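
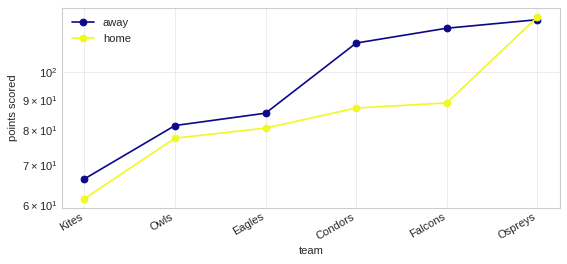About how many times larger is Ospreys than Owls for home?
≈ 1.5×

Ospreys ≈ 120, Owls ≈ 80; 120/80 ≈ 1.5.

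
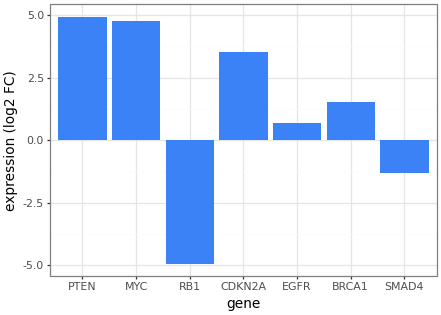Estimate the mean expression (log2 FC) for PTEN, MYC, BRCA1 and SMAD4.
(5 + 5 + 2 + -1) / 4 ≈ 3.

≈ 3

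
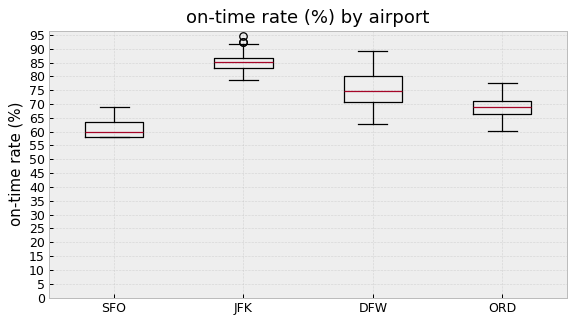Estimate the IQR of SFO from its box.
≈ 5

Q3 ≈ 65, Q1 ≈ 60; IQR ≈ 5.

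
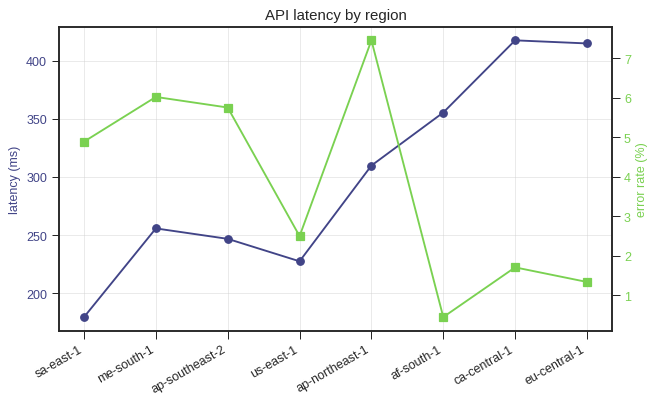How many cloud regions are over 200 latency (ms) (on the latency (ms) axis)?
7

Above 200: me-south-1, ap-southeast-2, us-east-1, ap-northeast-1, af-south-1, ca-central-1, eu-central-1.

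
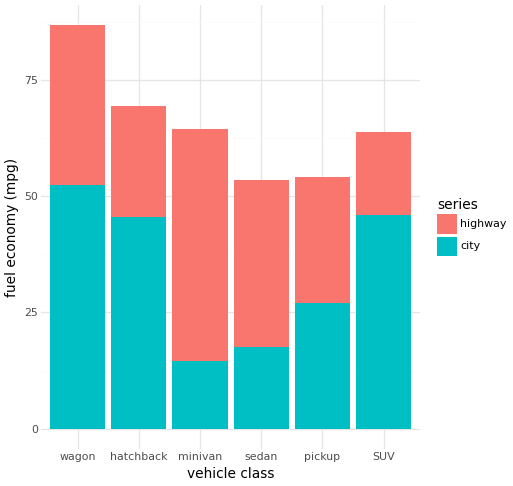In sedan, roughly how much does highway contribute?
≈ 30

highway top ≈ 50, bottom ≈ 20; segment ≈ 30.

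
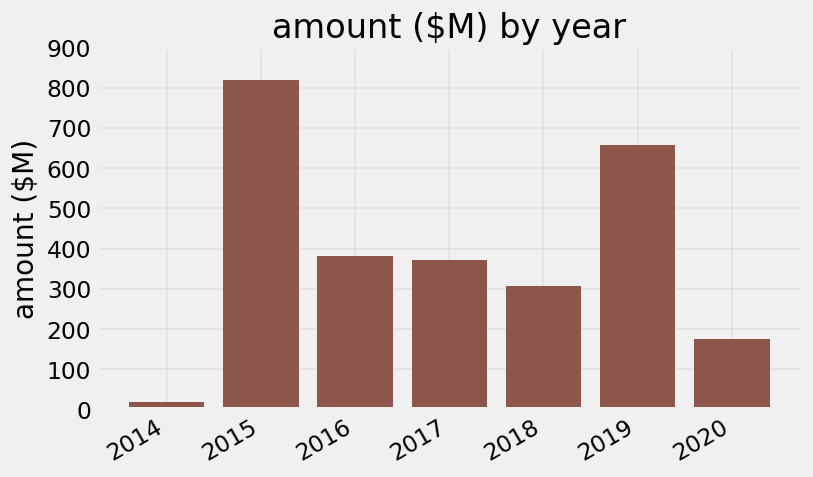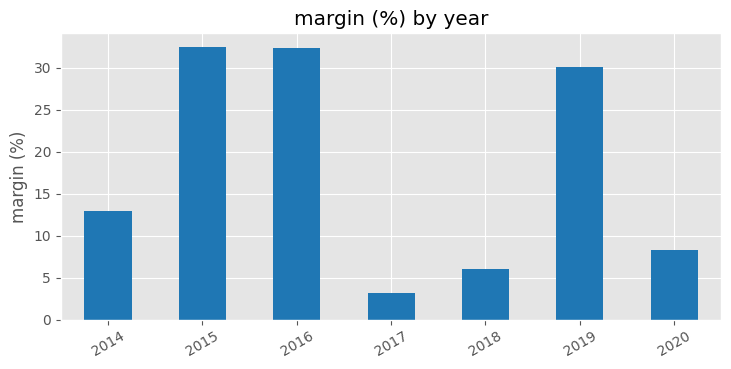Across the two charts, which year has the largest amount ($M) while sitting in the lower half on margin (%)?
Chart 2 median margin (%) ≈ 15; below-median years: 2017, 2018, 2020. Among those, 2017 has the highest amount ($M) (≈ 400).

2017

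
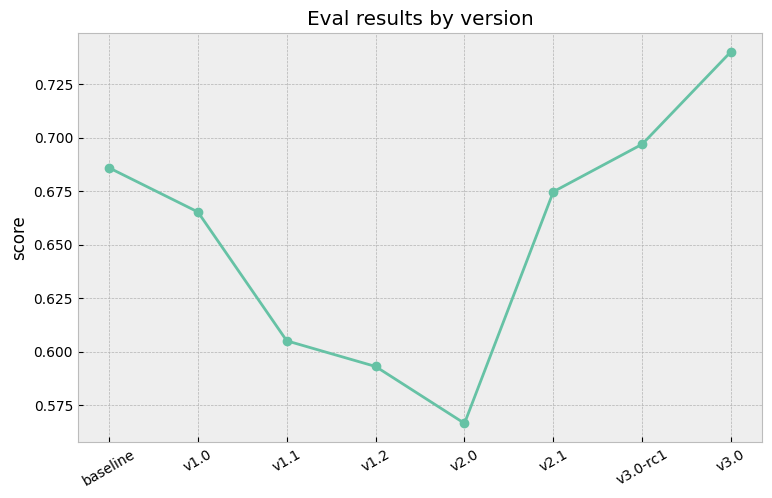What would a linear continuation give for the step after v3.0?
≈ 0.77

Last three: 0.68, 0.70, 0.74 → slope ≈ 0.03/step → next ≈ 0.77.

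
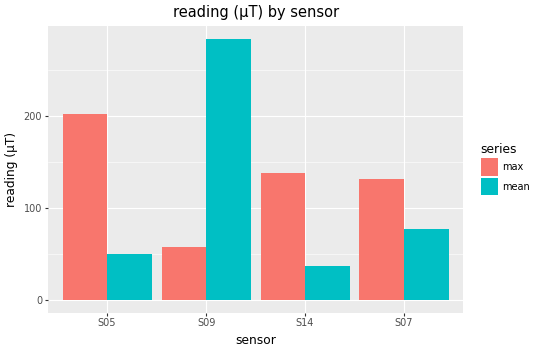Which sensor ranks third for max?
Top 4 for max: S05 ≈ 200, S14 ≈ 150, S07 ≈ 125, S09 ≈ 50.

S07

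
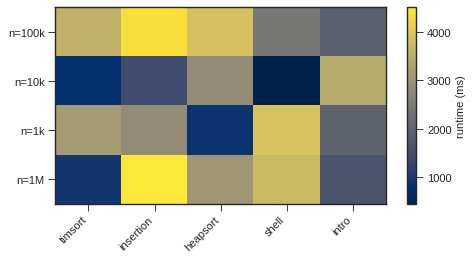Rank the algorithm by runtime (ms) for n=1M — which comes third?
heapsort

Top 4 for n=1M: insertion ≈ 4500, shell ≈ 3500, heapsort ≈ 3000, intro ≈ 1500.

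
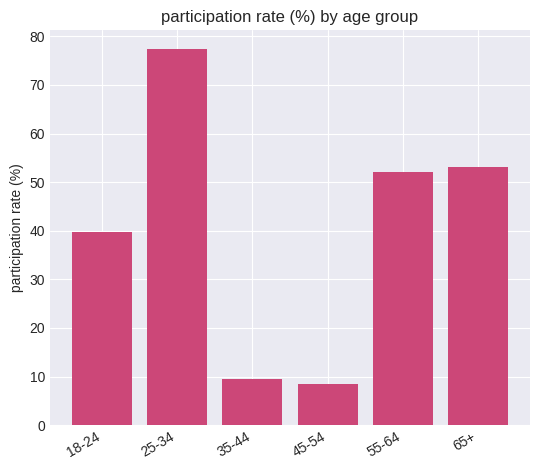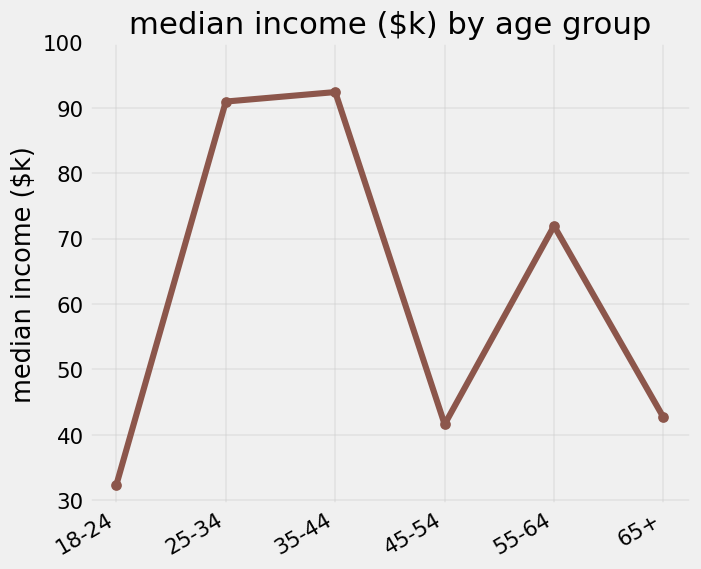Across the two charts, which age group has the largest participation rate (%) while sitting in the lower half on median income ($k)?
65+

Chart 2 median median income ($k) ≈ 60; below-median age groups: 18-24, 45-54, 65+. Among those, 65+ has the highest participation rate (%) (≈ 50).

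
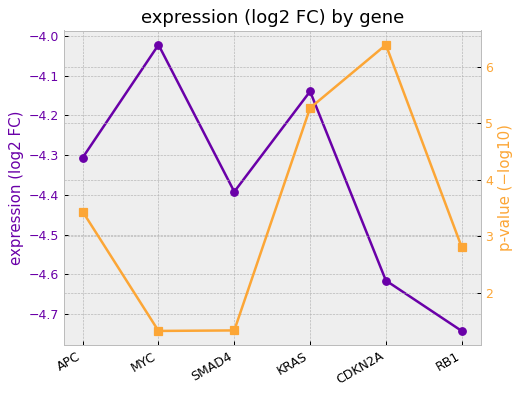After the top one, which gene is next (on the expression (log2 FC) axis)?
KRAS

Top 3 (on the expression (log2 FC) axis): MYC ≈ -4.0, KRAS ≈ -4.1, APC ≈ -4.3.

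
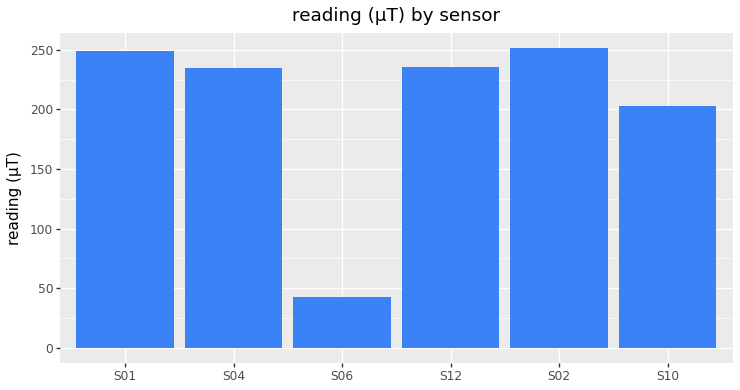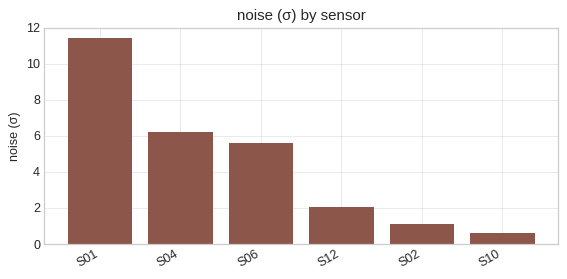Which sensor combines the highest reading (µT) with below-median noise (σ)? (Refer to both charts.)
S02

Chart 2 median noise (σ) ≈ 4; below-median sensors: S12, S02, S10. Among those, S02 has the highest reading (µT) (≈ 250).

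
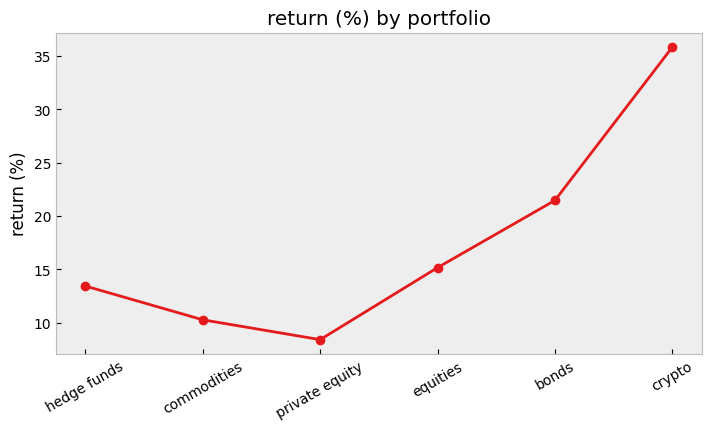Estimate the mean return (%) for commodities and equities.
(10 + 15) / 2 ≈ 12.

≈ 12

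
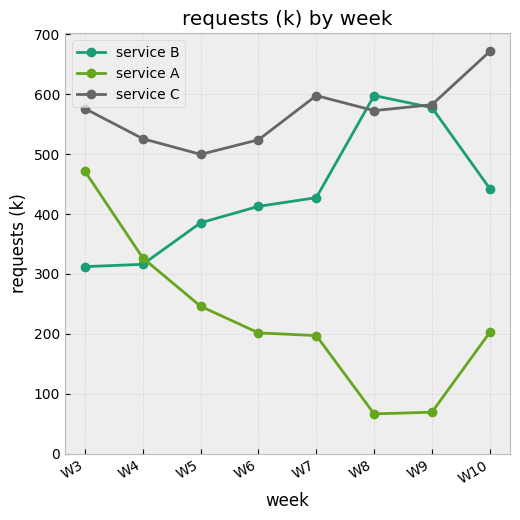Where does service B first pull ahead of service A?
W5

W4: service B ≈ 300 vs service A ≈ 300 (not yet); W5: service B ≈ 400 vs service A ≈ 200 (first crossover).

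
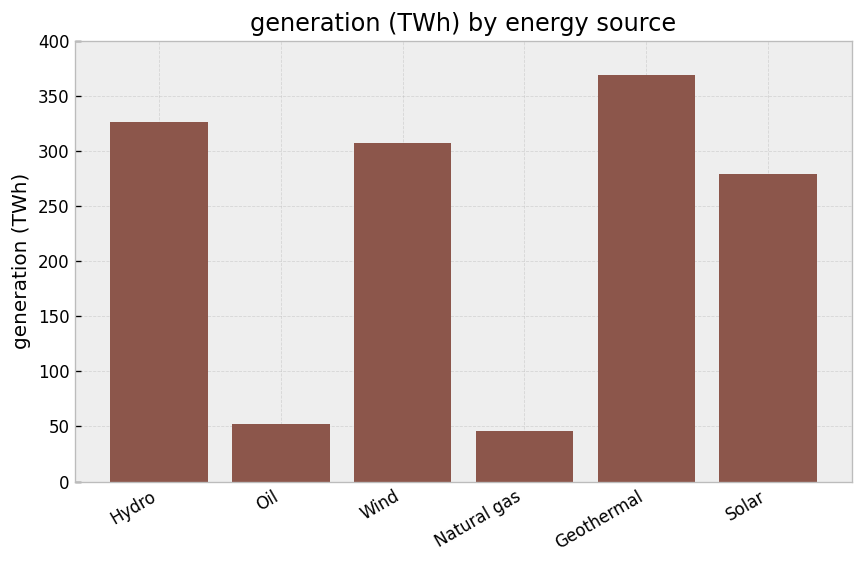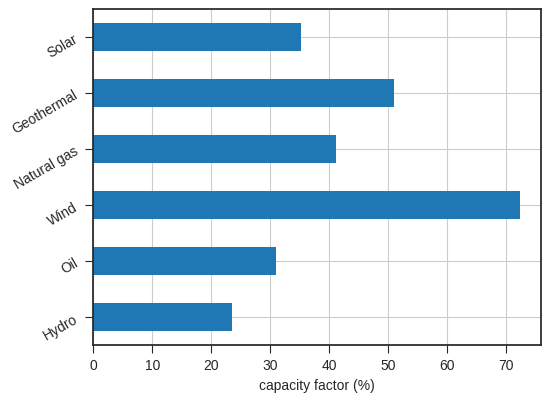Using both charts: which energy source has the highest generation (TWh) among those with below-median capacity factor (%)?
Hydro

Chart 2 median capacity factor (%) ≈ 40; below-median energy sources: Hydro, Oil, Solar. Among those, Hydro has the highest generation (TWh) (≈ 350).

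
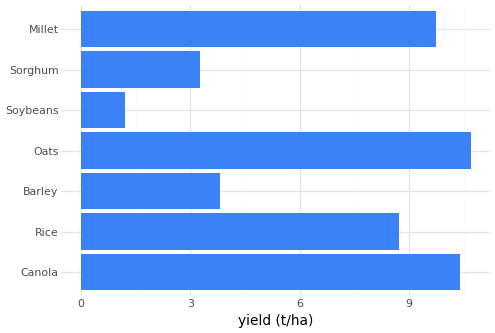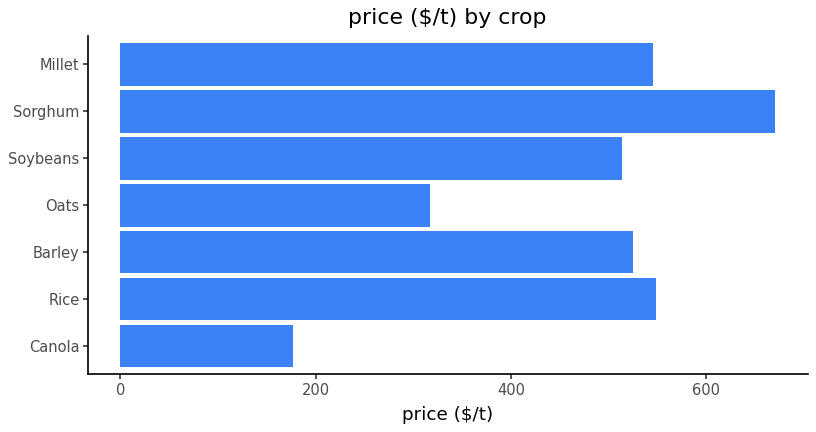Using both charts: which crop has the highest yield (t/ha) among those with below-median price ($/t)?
Oats

Chart 2 median price ($/t) ≈ 500; below-median crops: Canola, Oats, Soybeans. Among those, Oats has the highest yield (t/ha) (≈ 11).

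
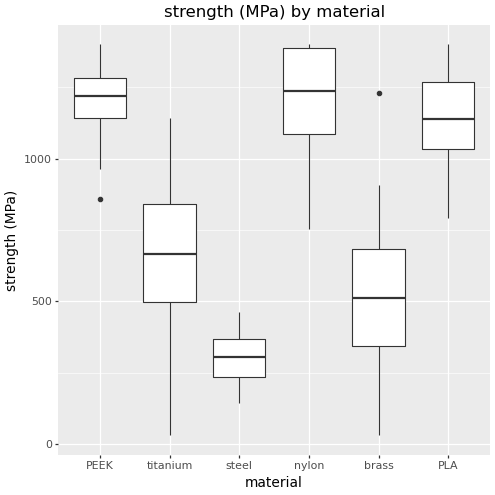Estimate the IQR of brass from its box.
Q3 ≈ 700, Q1 ≈ 300; IQR ≈ 400.

≈ 400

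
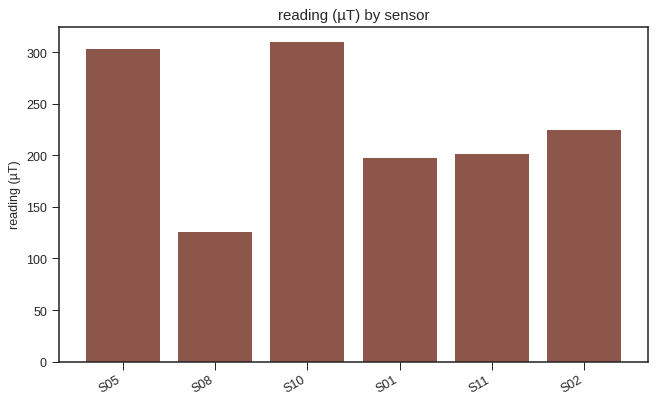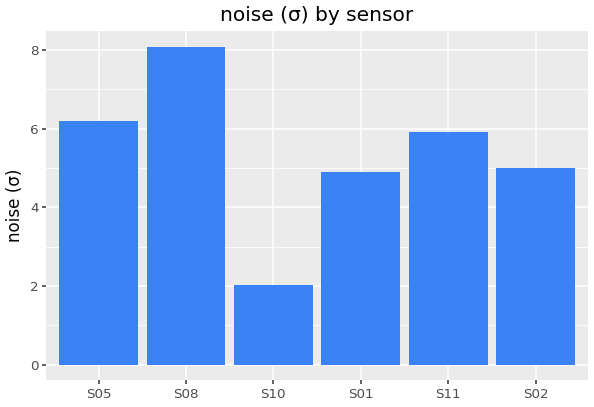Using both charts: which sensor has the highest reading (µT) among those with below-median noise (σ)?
Chart 2 median noise (σ) ≈ 5; below-median sensors: S10, S01, S02. Among those, S10 has the highest reading (µT) (≈ 300).

S10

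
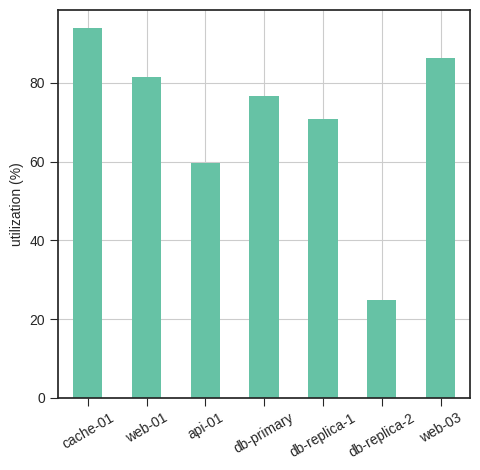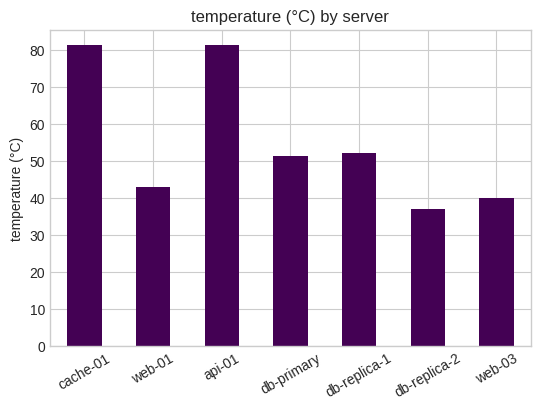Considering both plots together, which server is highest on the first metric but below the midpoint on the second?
web-03

Chart 2 median temperature (°C) ≈ 50; below-median servers: web-01, db-replica-2, web-03. Among those, web-03 has the highest utilization (%) (≈ 90).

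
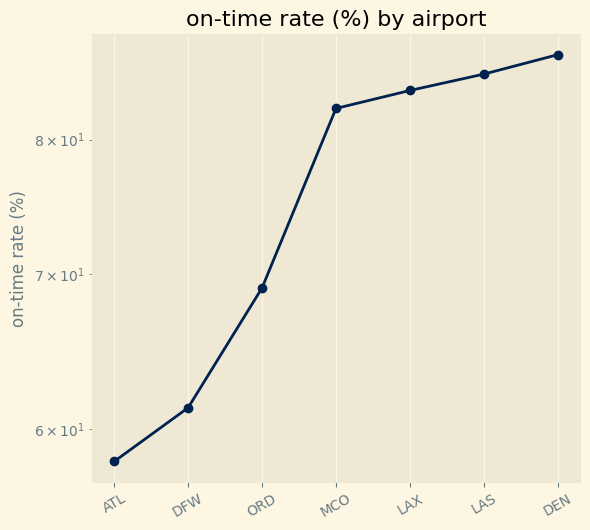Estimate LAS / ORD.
LAS ≈ 85, ORD ≈ 70; 85/70 ≈ 1.21.

≈ 1.21×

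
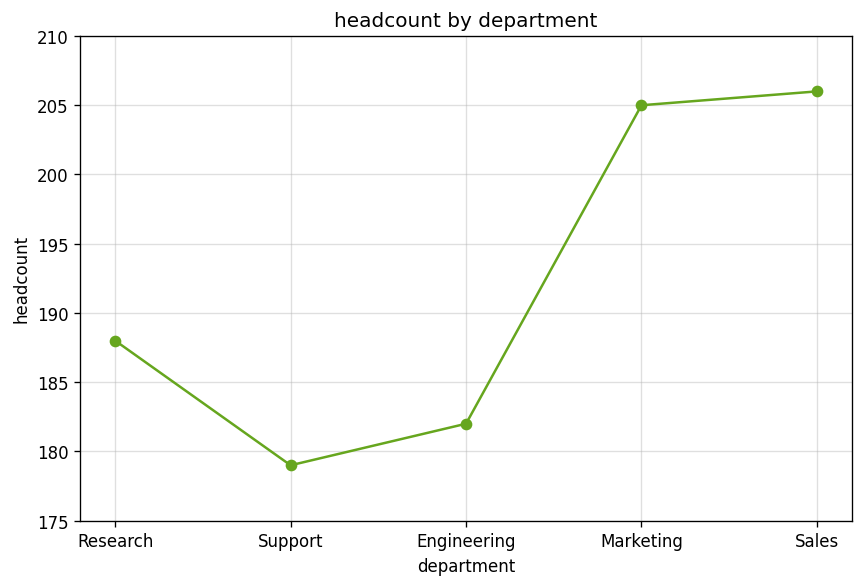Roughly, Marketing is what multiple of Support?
Marketing ≈ 205, Support ≈ 180; 205/180 ≈ 1.14.

≈ 1.14×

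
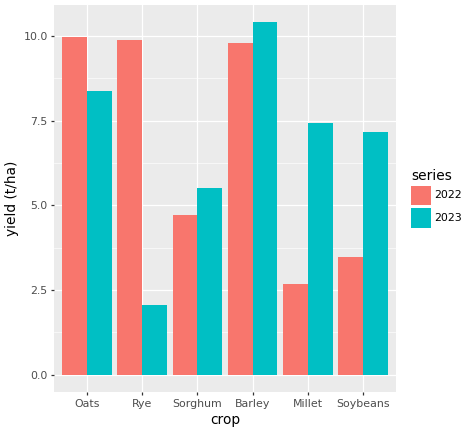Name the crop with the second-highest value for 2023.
Top 3 for 2023: Barley ≈ 10, Oats ≈ 8, Millet ≈ 7.

Oats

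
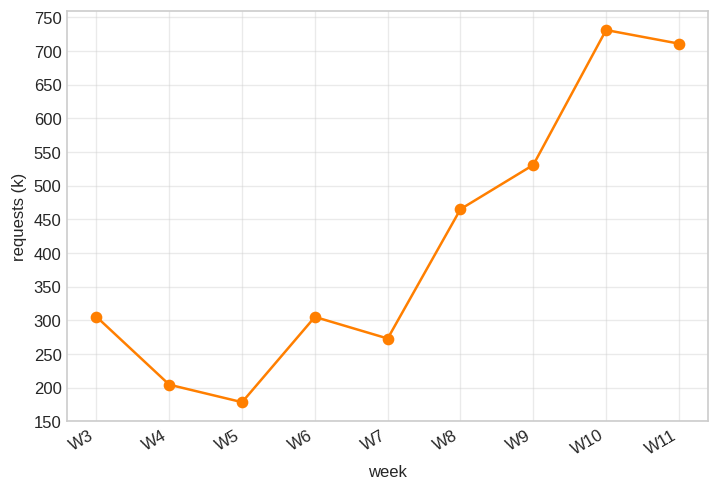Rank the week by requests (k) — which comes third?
Top 4: W10 ≈ 750, W11 ≈ 700, W9 ≈ 550, W8 ≈ 450.

W9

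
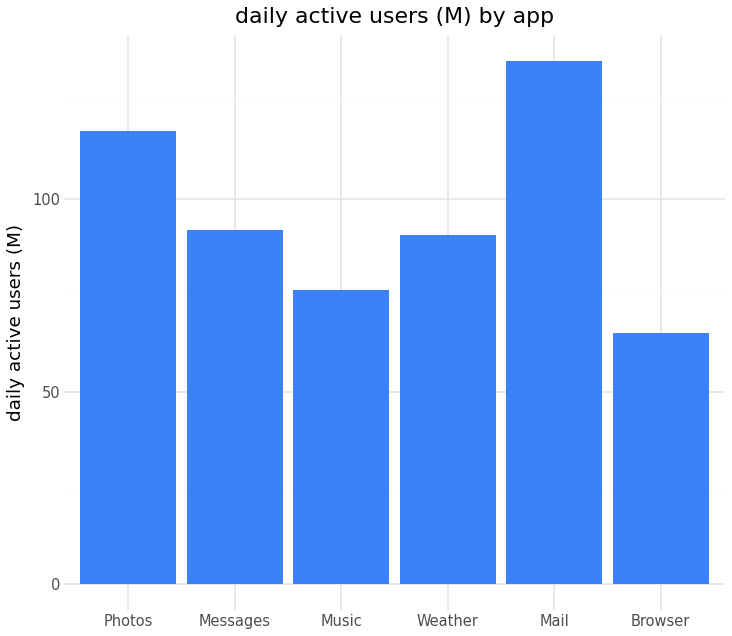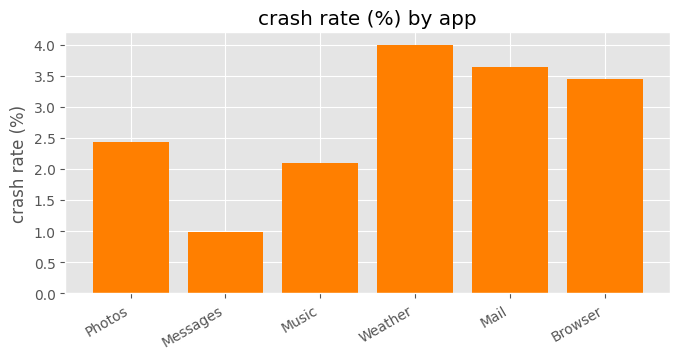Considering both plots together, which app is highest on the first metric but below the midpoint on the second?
Photos

Chart 2 median crash rate (%) ≈ 3; below-median apps: Photos, Messages, Music. Among those, Photos has the highest daily active users (M) (≈ 120).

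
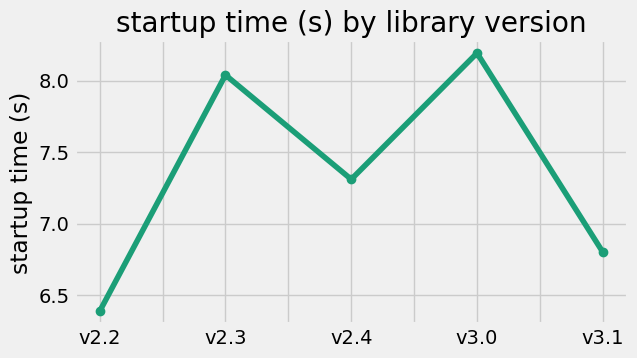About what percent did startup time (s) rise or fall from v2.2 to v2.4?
≈ +15.6%

v2.2 ≈ 6.4, v2.4 ≈ 7.4; (7.4 − 6.4) / 6.4 ≈ +15.6%.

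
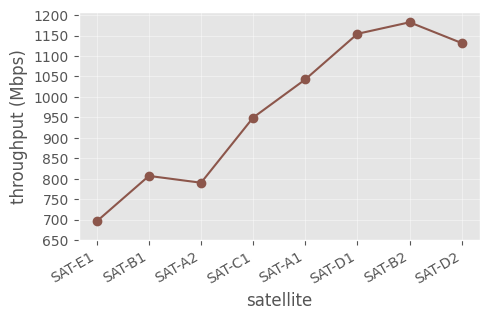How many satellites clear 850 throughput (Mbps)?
5

Above 850: SAT-C1, SAT-A1, SAT-D1, SAT-B2, SAT-D2.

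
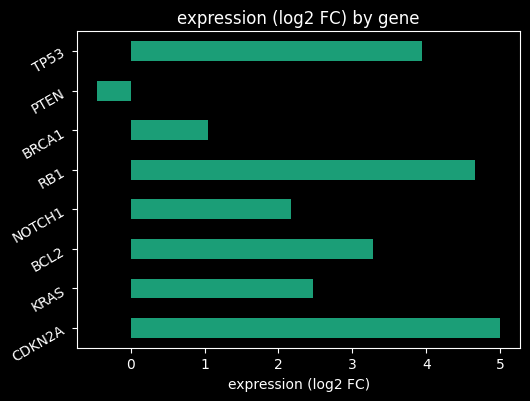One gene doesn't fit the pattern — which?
PTEN ≈ -0.5; the rest sit between ≈ 1.0 and ≈ 5.0.

PTEN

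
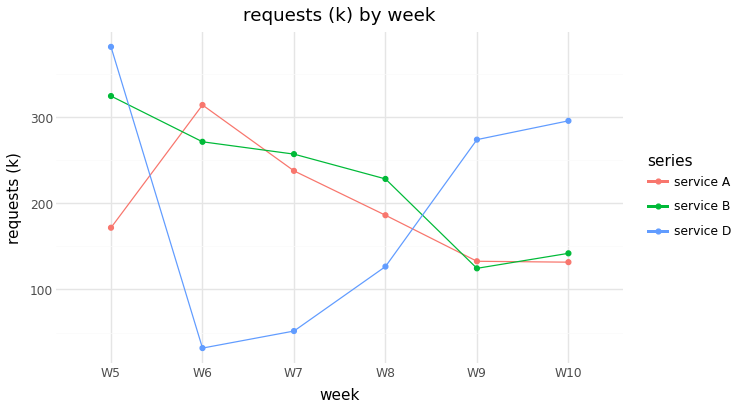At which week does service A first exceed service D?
W6

W5: service A ≈ 150 vs service D ≈ 400 (not yet); W6: service A ≈ 300 vs service D ≈ 50 (first crossover).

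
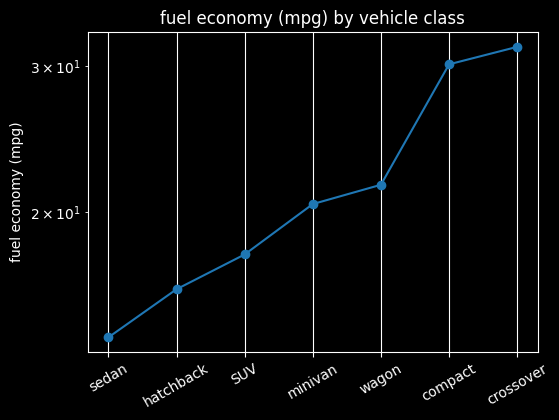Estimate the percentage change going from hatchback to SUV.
hatchback ≈ 16, SUV ≈ 18; (18 − 16) / 16 ≈ +12.5%.

≈ +12.5%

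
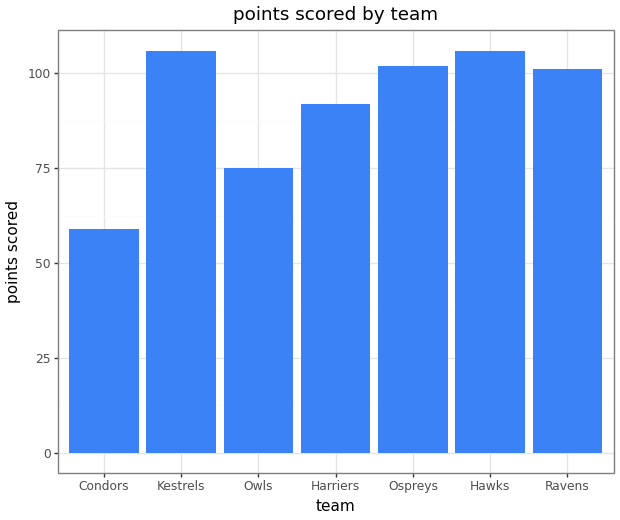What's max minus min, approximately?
Max Kestrels ≈ 110, min Condors ≈ 60; range ≈ 50.

≈ 50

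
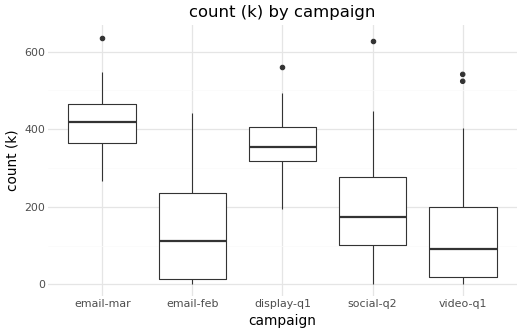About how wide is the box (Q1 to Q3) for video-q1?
≈ 200

Q3 ≈ 200, Q1 ≈ 0; IQR ≈ 200.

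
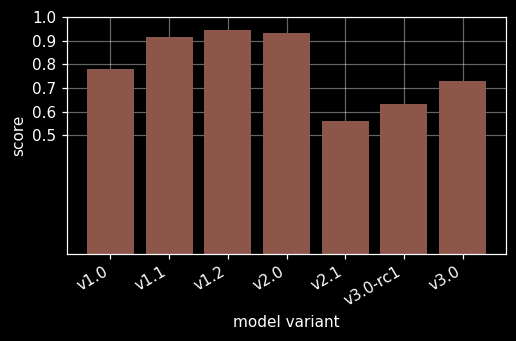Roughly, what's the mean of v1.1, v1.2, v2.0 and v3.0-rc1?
≈ 0.83

(0.9 + 0.9 + 0.9 + 0.6) / 4 ≈ 0.83.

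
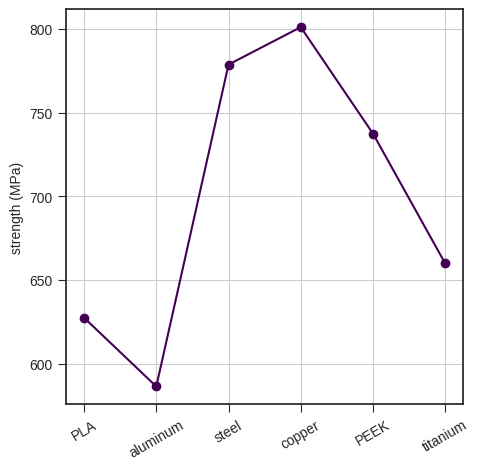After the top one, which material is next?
Top 3: copper ≈ 800, steel ≈ 780, PEEK ≈ 740.

steel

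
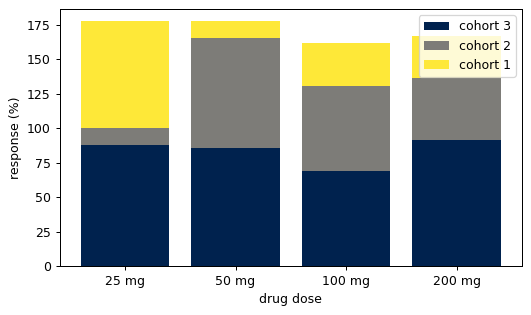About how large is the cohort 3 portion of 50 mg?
≈ 80

cohort 3 top ≈ 80, bottom ≈ 0; segment ≈ 80.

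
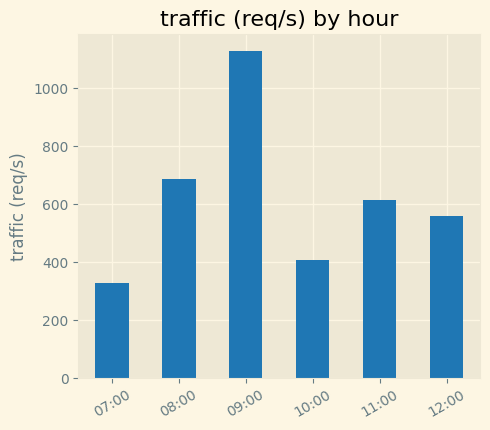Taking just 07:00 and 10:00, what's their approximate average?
(300 + 400) / 2 ≈ 350.

≈ 350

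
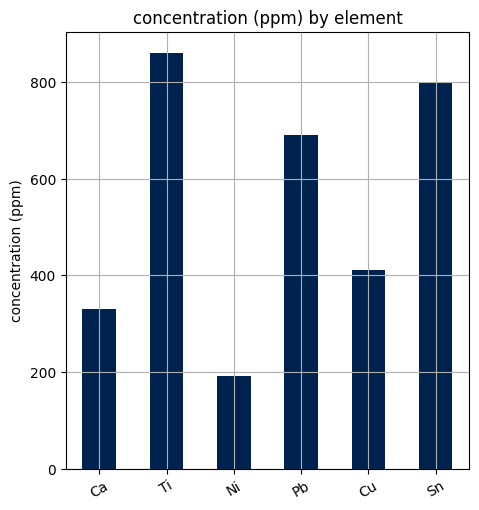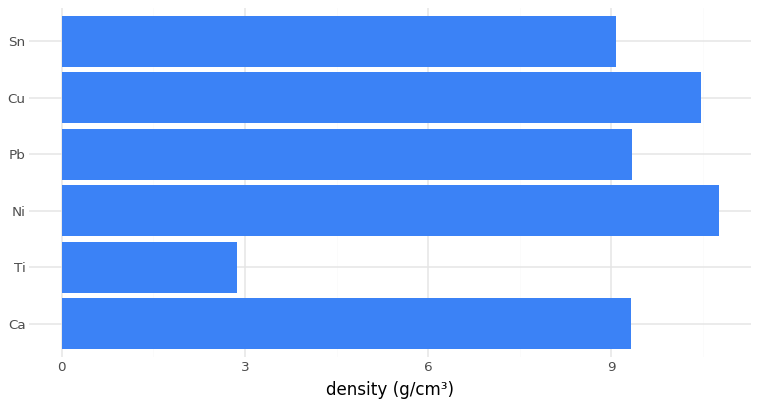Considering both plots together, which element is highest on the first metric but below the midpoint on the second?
Ti

Chart 2 median density (g/cm³) ≈ 9; below-median elements: Ca, Ti, Sn. Among those, Ti has the highest concentration (ppm) (≈ 900).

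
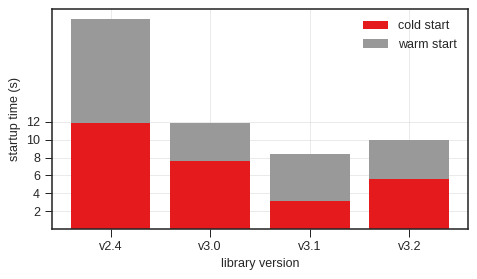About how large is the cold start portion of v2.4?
cold start top ≈ 12, bottom ≈ 0; segment ≈ 12.

≈ 12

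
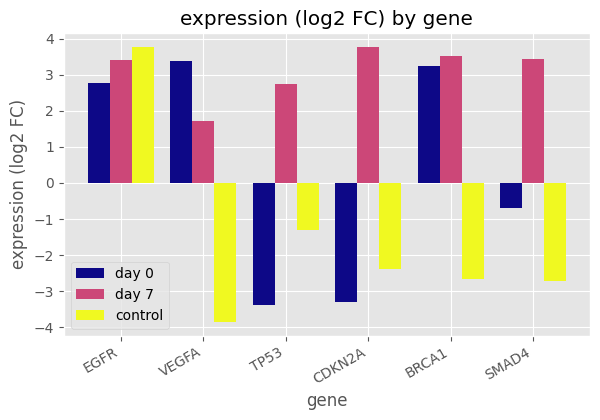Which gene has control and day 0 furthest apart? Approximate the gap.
VEGFA: control ≈ -4, day 0 ≈ 3 → gap ≈ 7. Next-largest (BRCA1) is only ≈ 6.

VEGFA, ≈ 7 log2 FC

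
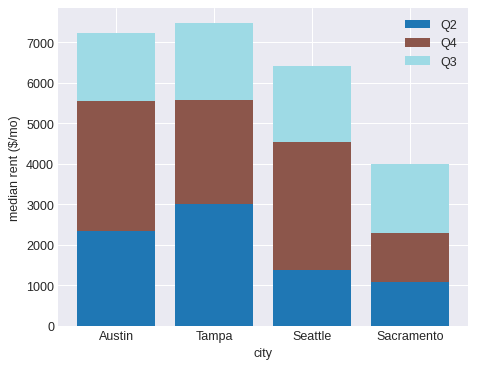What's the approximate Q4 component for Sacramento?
Q4 top ≈ 2000, bottom ≈ 1000; segment ≈ 1000.

≈ 1000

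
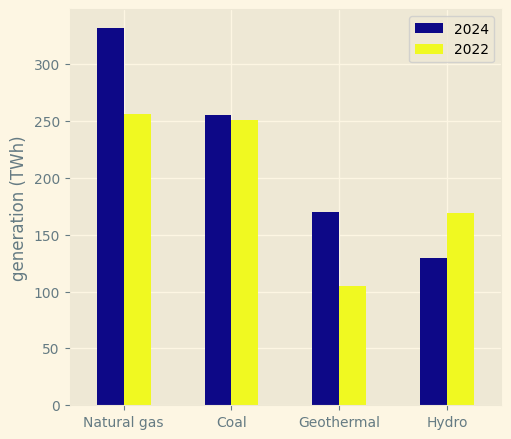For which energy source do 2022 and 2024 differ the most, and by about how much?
Natural gas, ≈ 100 TWh

Natural gas: 2022 ≈ 250, 2024 ≈ 350 → gap ≈ 100. Next-largest (Geothermal) is only ≈ 50.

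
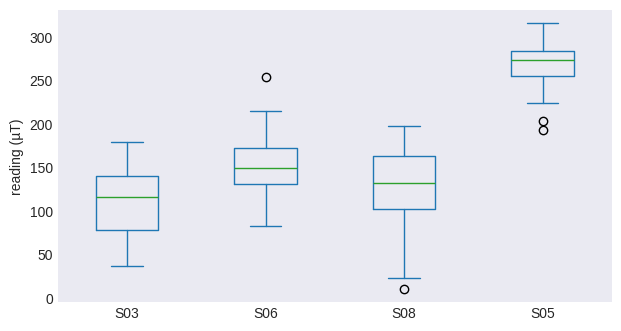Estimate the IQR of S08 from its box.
Q3 ≈ 160, Q1 ≈ 100; IQR ≈ 60.

≈ 60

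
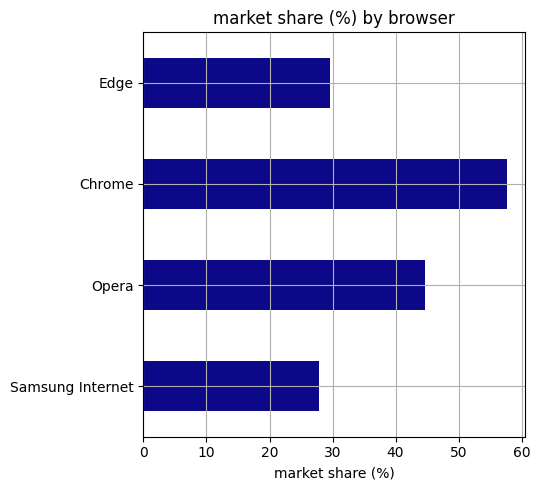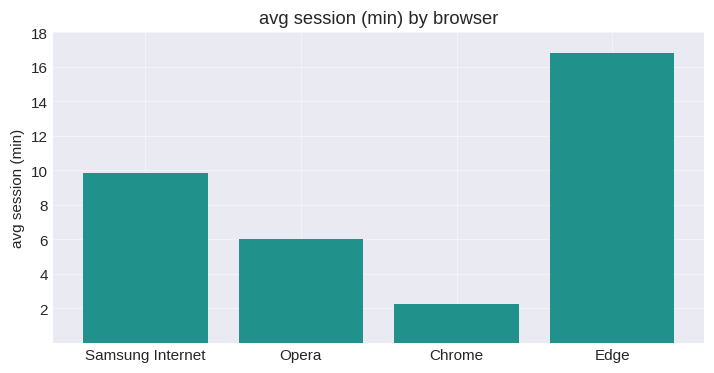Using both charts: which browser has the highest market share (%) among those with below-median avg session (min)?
Chart 2 median avg session (min) ≈ 8; below-median browsers: Opera, Chrome. Among those, Chrome has the highest market share (%) (≈ 60).

Chrome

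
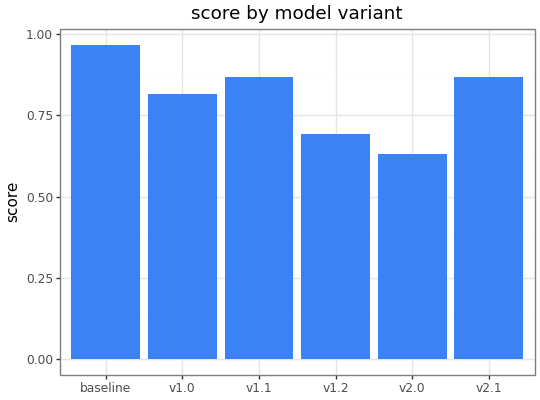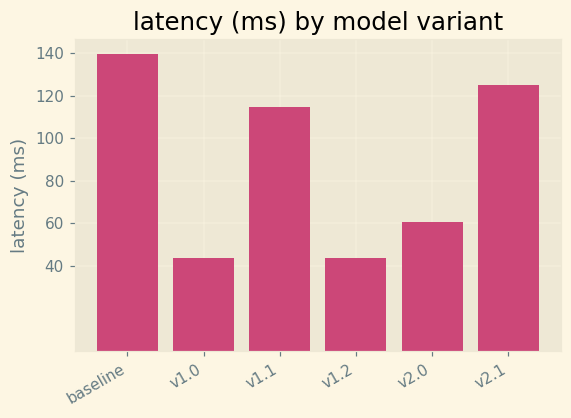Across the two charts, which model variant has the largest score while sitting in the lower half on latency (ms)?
v1.0

Chart 2 median latency (ms) ≈ 80; below-median model variants: v1.0, v1.2, v2.0. Among those, v1.0 has the highest score (≈ 0.8).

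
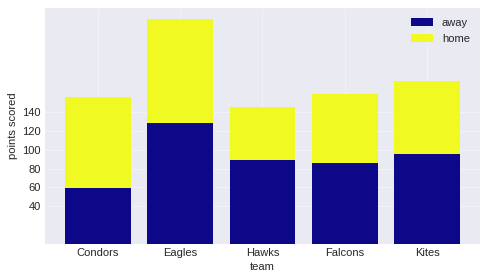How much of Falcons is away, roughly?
away top ≈ 80, bottom ≈ 0; segment ≈ 80.

≈ 80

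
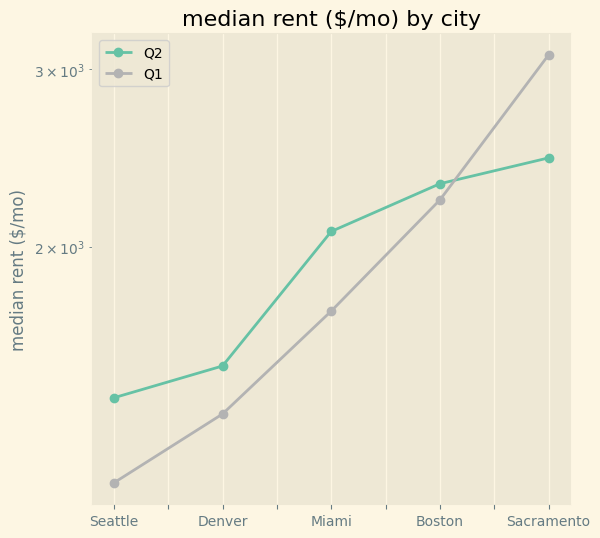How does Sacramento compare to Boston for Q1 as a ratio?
Sacramento ≈ 3000, Boston ≈ 2200; 3000/2200 ≈ 1.36.

≈ 1.36×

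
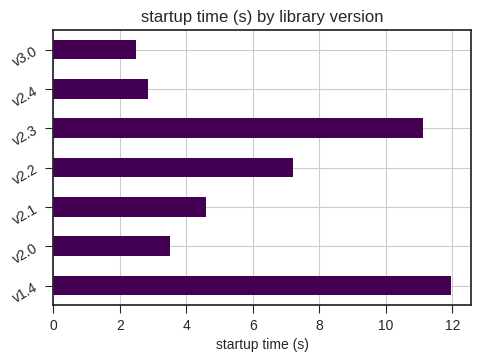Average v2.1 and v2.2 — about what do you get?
≈ 6

(5 + 7) / 2 ≈ 6.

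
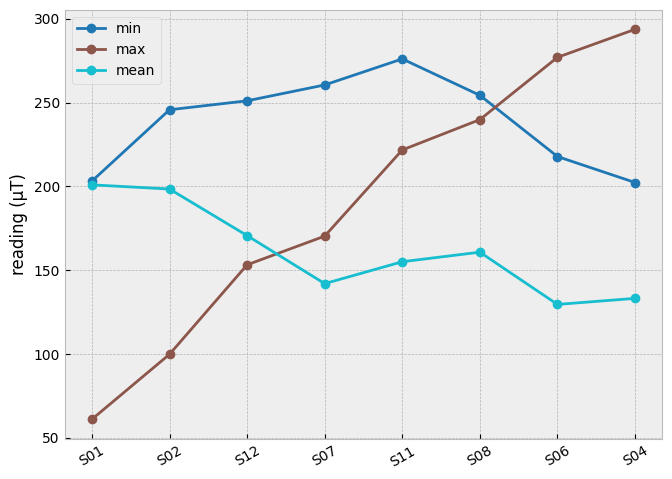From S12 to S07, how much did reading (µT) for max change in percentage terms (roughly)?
≈ +12.5%

S12 ≈ 160, S07 ≈ 180; (180 − 160) / 160 ≈ +12.5%.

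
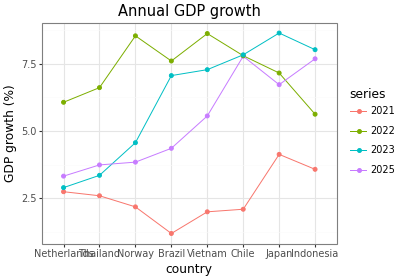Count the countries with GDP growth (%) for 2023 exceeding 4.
Above 4: Norway, Brazil, Vietnam, Chile, Japan, Indonesia.

6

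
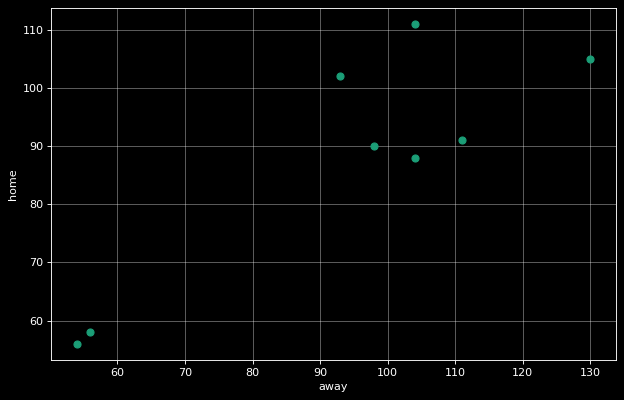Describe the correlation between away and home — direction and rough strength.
positive, strong

Points are positively correlated; strong (|r| ≈ 0.9).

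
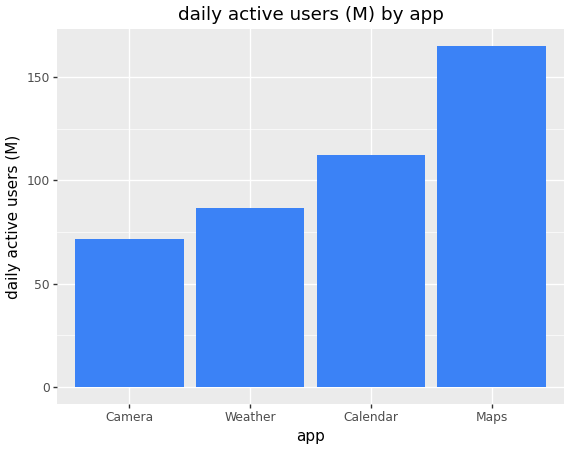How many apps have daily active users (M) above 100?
2

Above 100: Calendar, Maps.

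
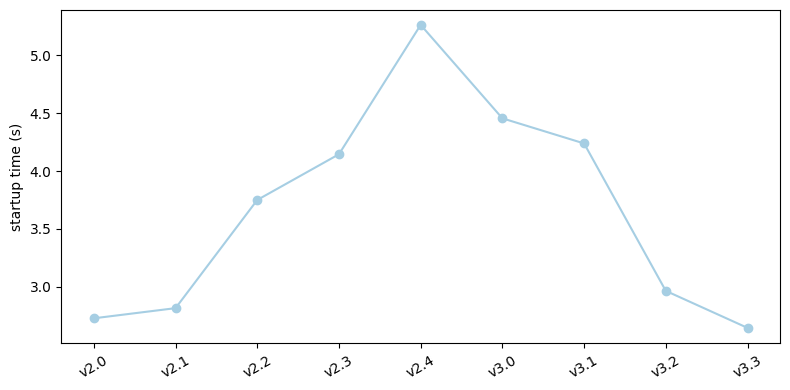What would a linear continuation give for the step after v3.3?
Last three: 4.0, 3.0, 2.5 → slope ≈ -0.75/step → next ≈ 1.75.

≈ 1.75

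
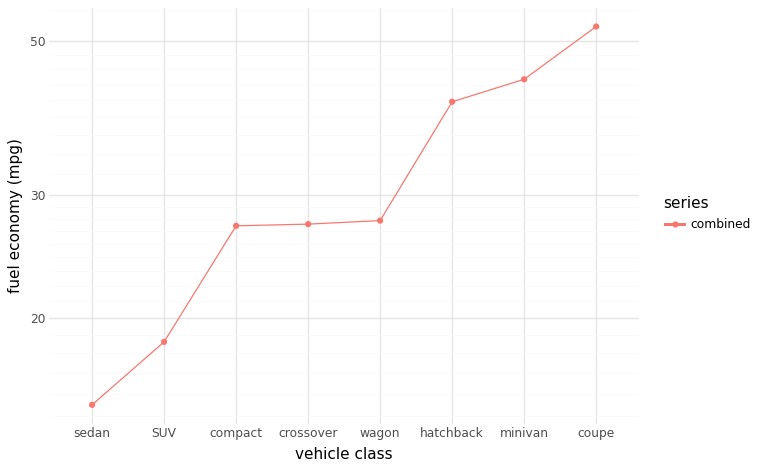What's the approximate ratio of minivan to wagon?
minivan ≈ 45, wagon ≈ 30; 45/30 ≈ 1.5.

≈ 1.5×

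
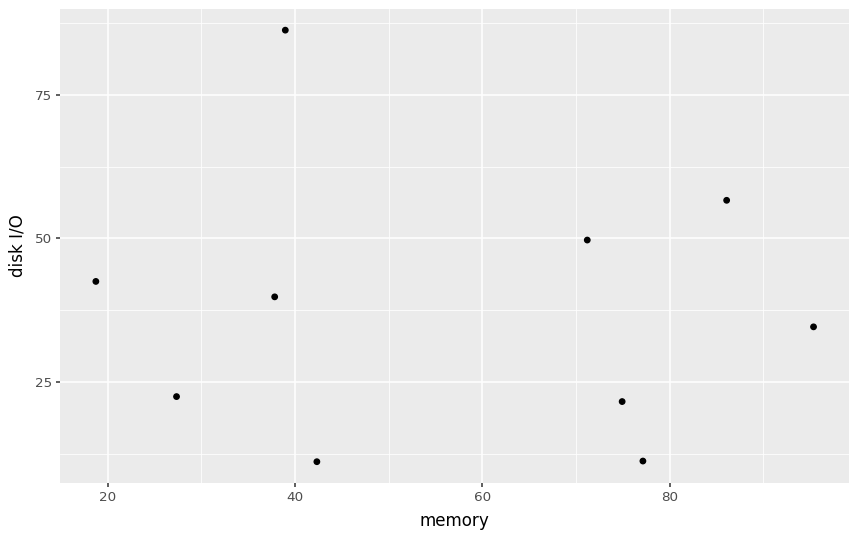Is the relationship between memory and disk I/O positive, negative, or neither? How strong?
Points are roughly uncorrelated; weak (|r| ≈ 0.1).

no clear correlation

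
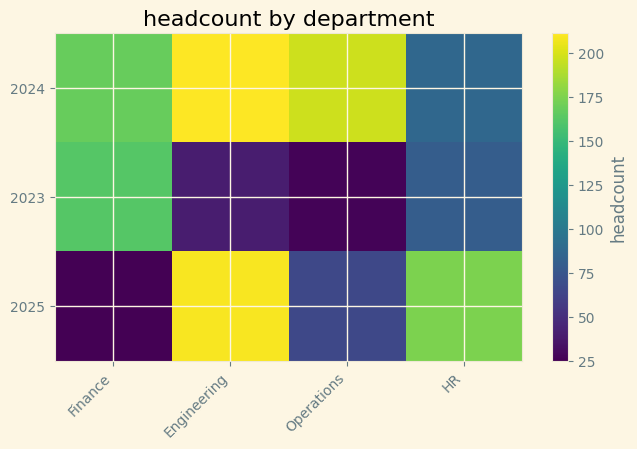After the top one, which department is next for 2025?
HR

Top 3 for 2025: Engineering ≈ 200, HR ≈ 180, Operations ≈ 60.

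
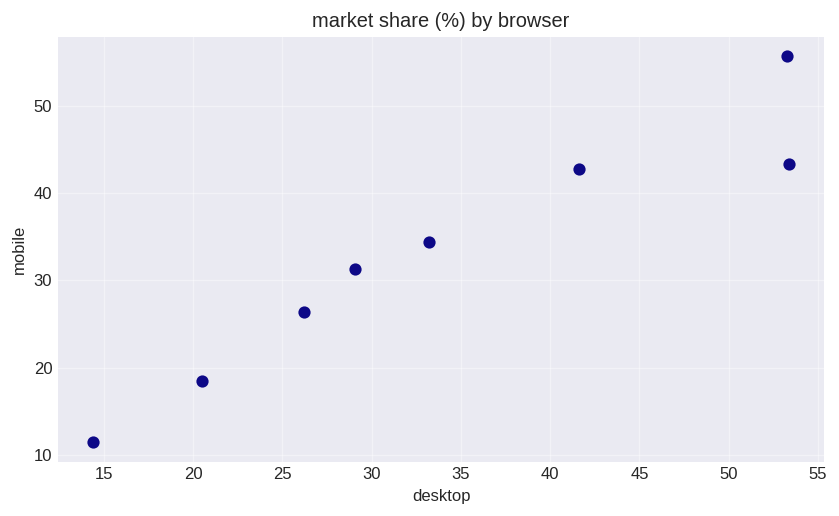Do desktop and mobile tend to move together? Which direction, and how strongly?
positive, strong

Points are positively correlated; strong (|r| ≈ 1.0).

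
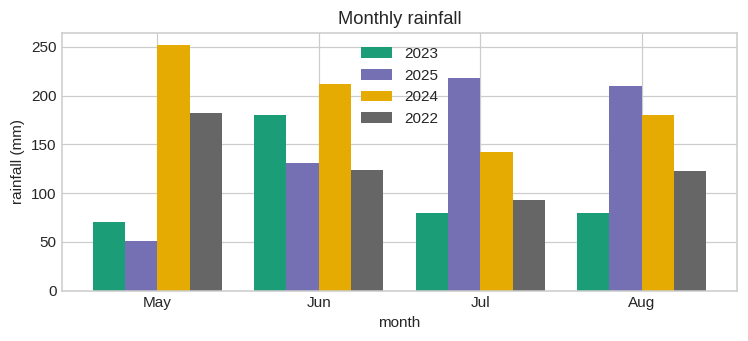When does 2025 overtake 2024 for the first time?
Jul

Jun: 2025 ≈ 125 vs 2024 ≈ 200 (not yet); Jul: 2025 ≈ 225 vs 2024 ≈ 150 (first crossover).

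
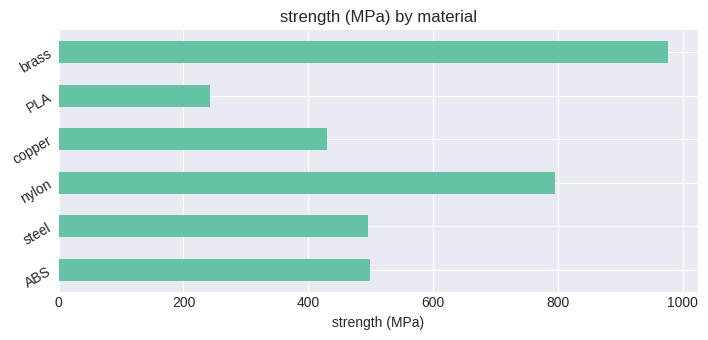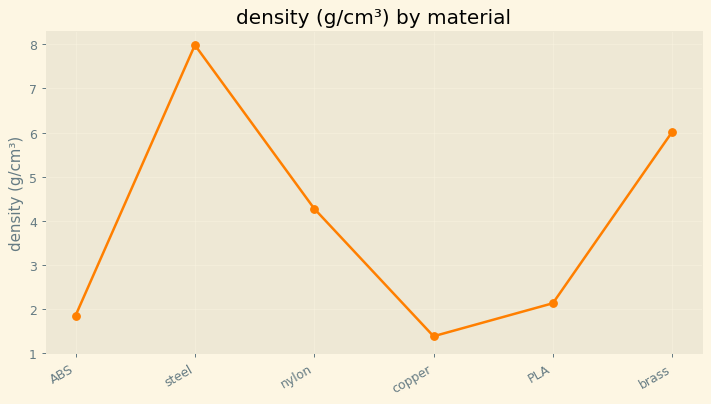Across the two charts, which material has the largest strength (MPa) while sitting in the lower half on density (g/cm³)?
Chart 2 median density (g/cm³) ≈ 3; below-median materials: ABS, copper, PLA. Among those, ABS has the highest strength (MPa) (≈ 500).

ABS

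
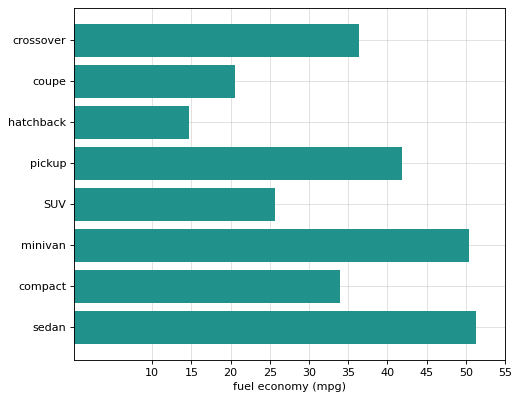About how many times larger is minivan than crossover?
minivan ≈ 50, crossover ≈ 35; 50/35 ≈ 1.43.

≈ 1.43×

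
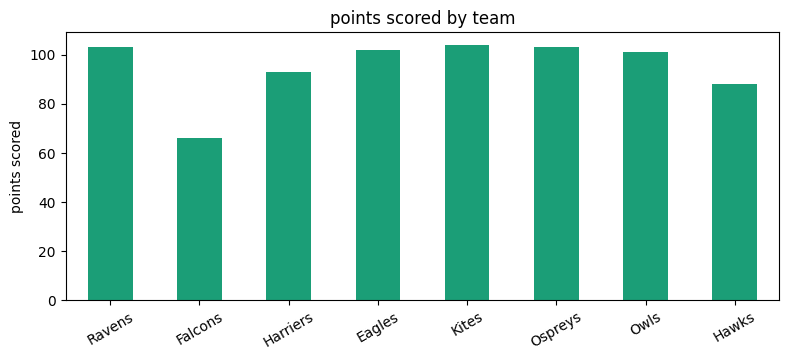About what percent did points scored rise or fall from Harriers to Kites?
Harriers ≈ 90, Kites ≈ 100; (100 − 90) / 90 ≈ +11.1%.

≈ +11.1%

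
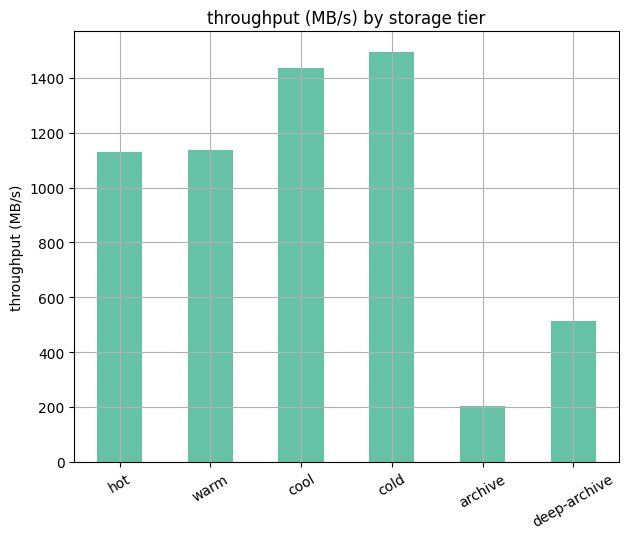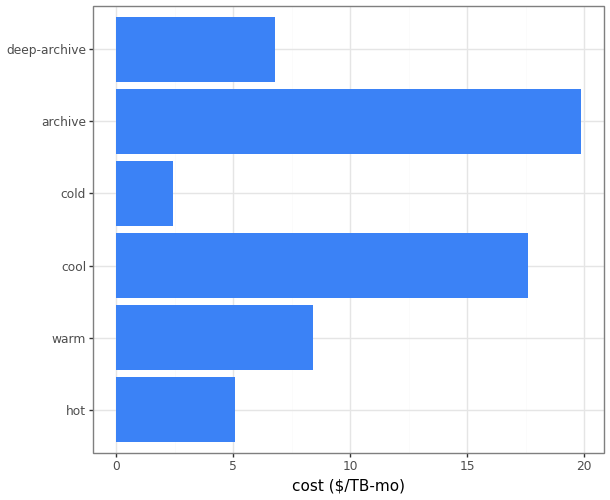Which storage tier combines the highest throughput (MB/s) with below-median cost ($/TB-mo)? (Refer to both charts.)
cold

Chart 2 median cost ($/TB-mo) ≈ 8; below-median storage tiers: hot, cold, deep-archive. Among those, cold has the highest throughput (MB/s) (≈ 1400).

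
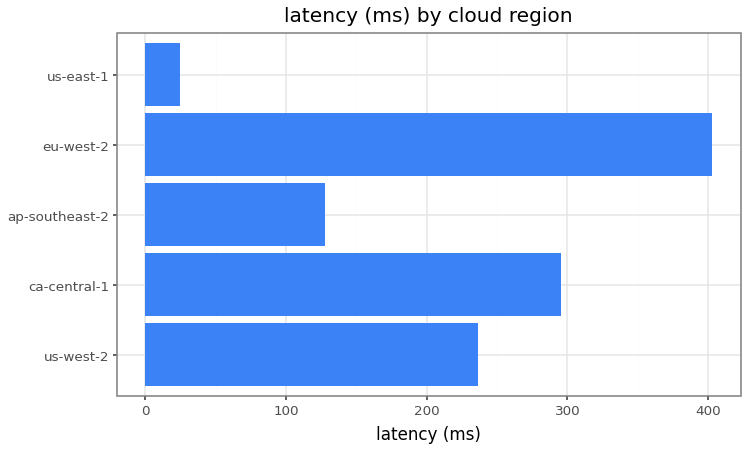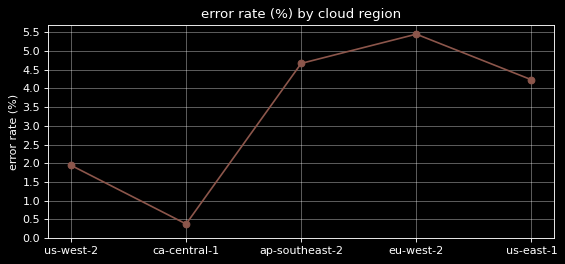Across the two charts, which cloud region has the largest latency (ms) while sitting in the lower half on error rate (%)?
Chart 2 median error rate (%) ≈ 4; below-median cloud regions: us-west-2, ca-central-1. Among those, ca-central-1 has the highest latency (ms) (≈ 300).

ca-central-1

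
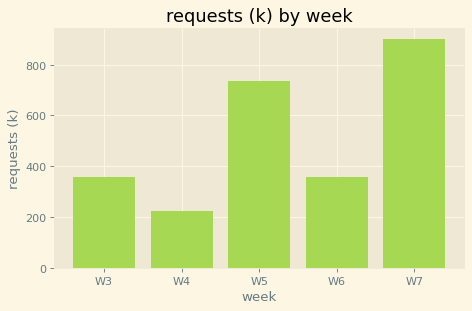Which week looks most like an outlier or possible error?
W7

W7 ≈ 900; the rest sit between ≈ 200 and ≈ 700.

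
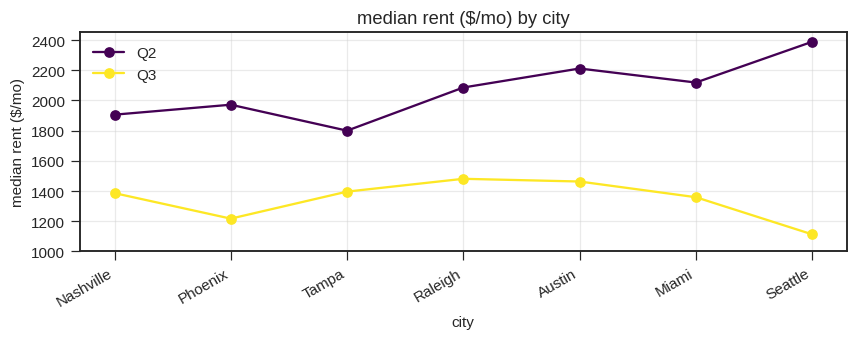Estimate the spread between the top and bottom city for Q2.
Max Seattle ≈ 2400, min Tampa ≈ 1800; range ≈ 600.

≈ 600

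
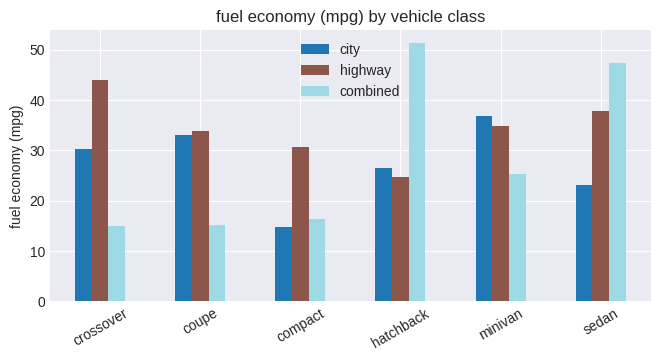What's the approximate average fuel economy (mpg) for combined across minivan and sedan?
≈ 35

(25 + 45) / 2 ≈ 35.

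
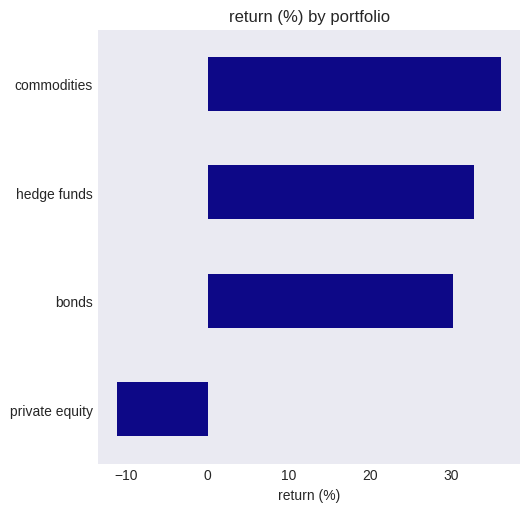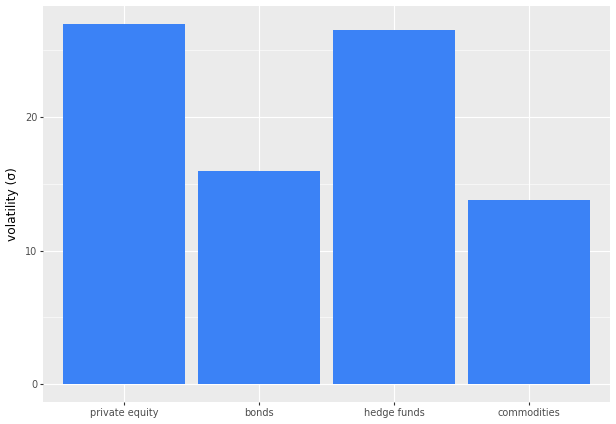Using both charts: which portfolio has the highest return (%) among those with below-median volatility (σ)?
commodities

Chart 2 median volatility (σ) ≈ 20; below-median portfolios: bonds, commodities. Among those, commodities has the highest return (%) (≈ 35).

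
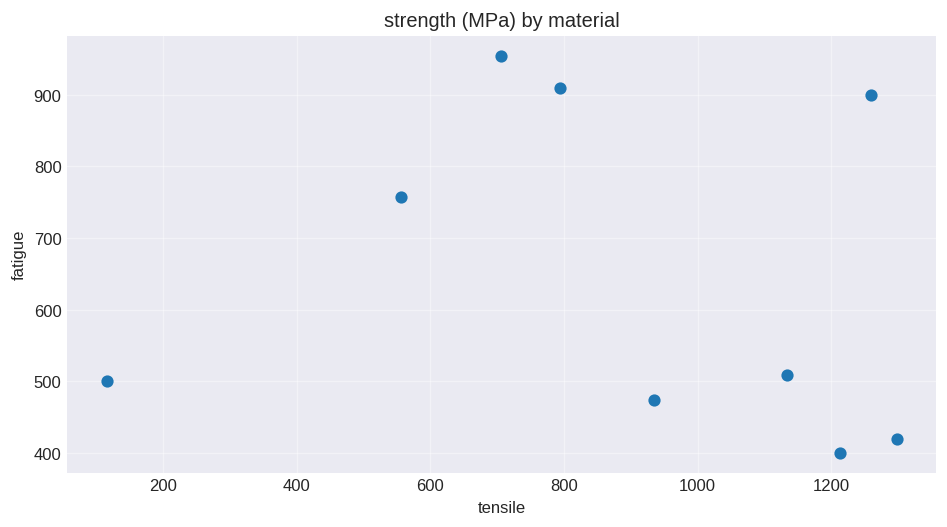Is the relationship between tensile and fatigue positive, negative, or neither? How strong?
Points are roughly uncorrelated; weak (|r| ≈ 0.2).

no clear correlation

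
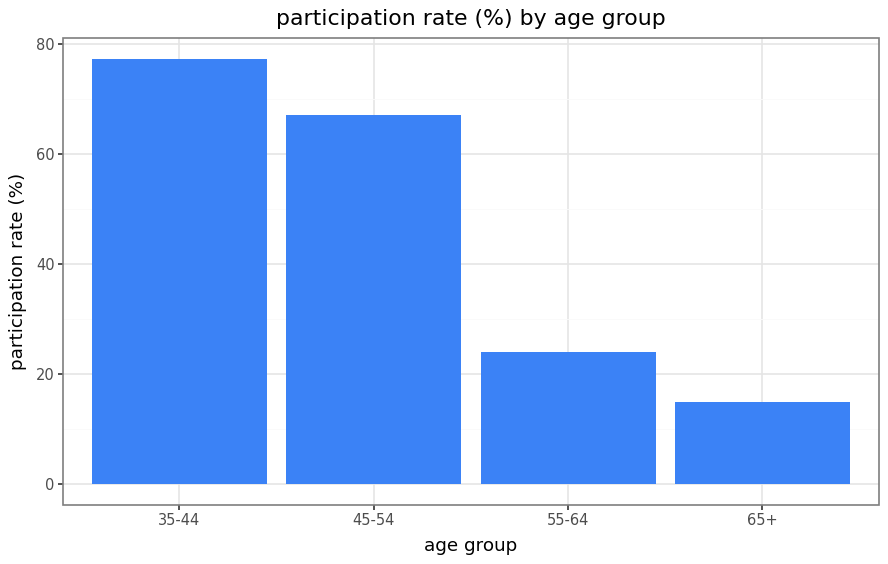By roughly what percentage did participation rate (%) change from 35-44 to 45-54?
35-44 ≈ 80, 45-54 ≈ 70; (70 − 80) / 80 ≈ -12.5%.

≈ -12.5%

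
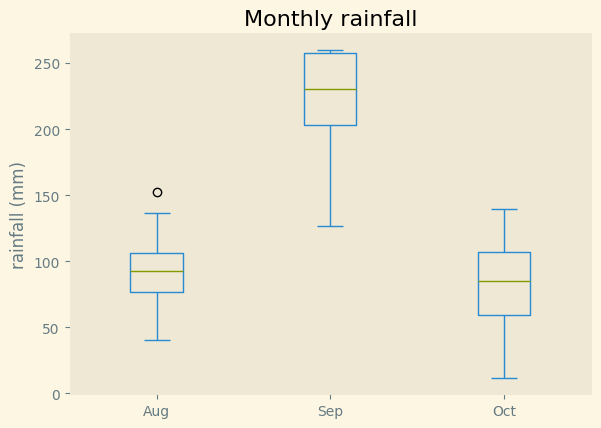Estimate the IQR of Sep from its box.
Q3 ≈ 260, Q1 ≈ 200; IQR ≈ 60.

≈ 60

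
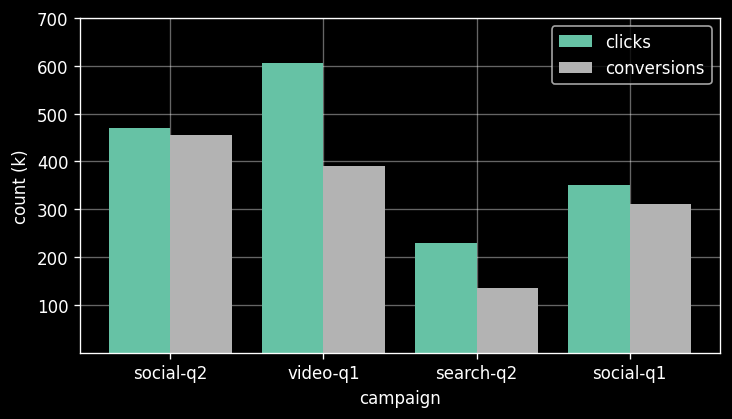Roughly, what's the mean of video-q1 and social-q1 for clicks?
≈ 500

(600 + 400) / 2 ≈ 500.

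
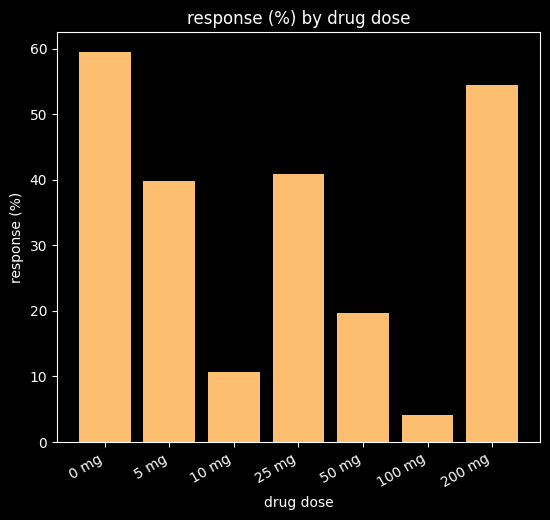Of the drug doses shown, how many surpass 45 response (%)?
2

Above 45: 0 mg, 200 mg.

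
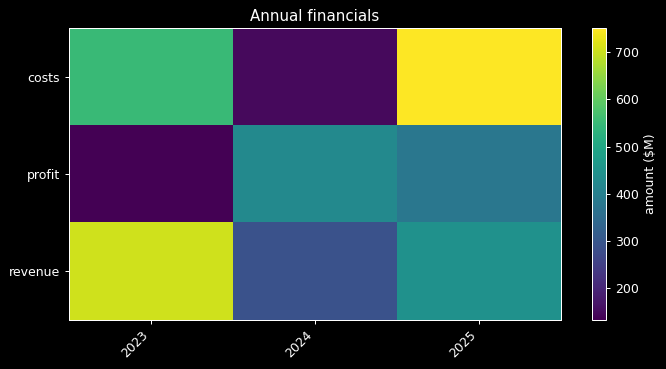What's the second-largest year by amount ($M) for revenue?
Top 3 for revenue: 2023 ≈ 700, 2025 ≈ 400, 2024 ≈ 300.

2025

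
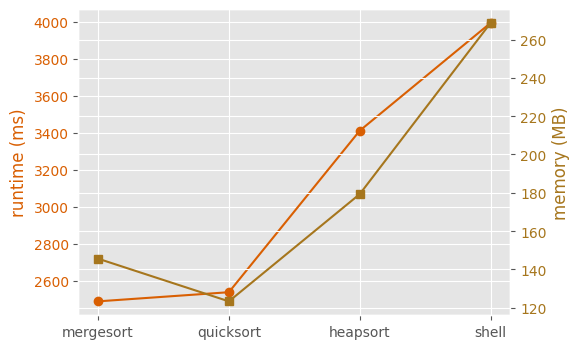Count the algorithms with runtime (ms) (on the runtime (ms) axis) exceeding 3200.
Above 3200: heapsort, shell.

2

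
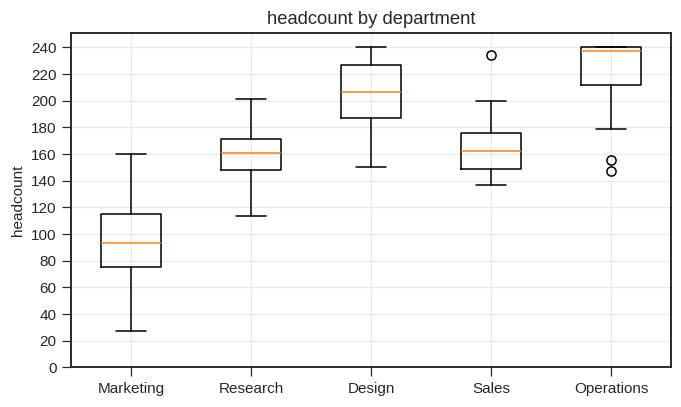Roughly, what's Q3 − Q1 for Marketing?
≈ 40

Q3 ≈ 120, Q1 ≈ 80; IQR ≈ 40.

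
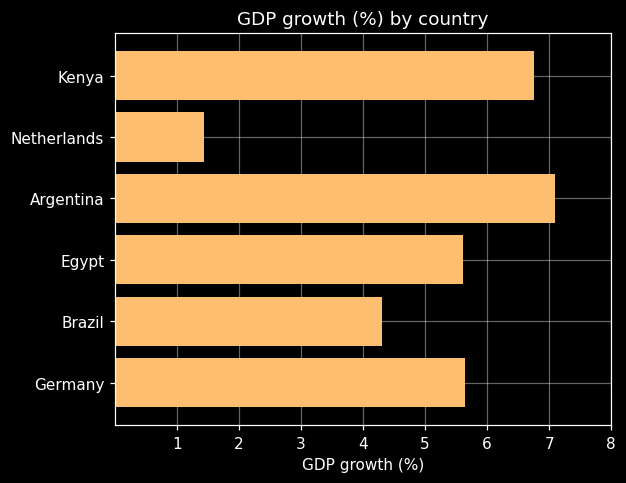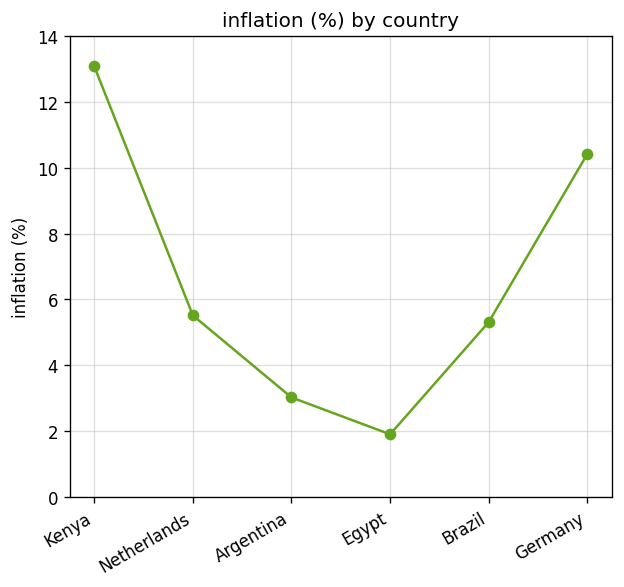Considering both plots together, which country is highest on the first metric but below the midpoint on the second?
Argentina

Chart 2 median inflation (%) ≈ 6; below-median countries: Argentina, Egypt, Brazil. Among those, Argentina has the highest GDP growth (%) (≈ 7).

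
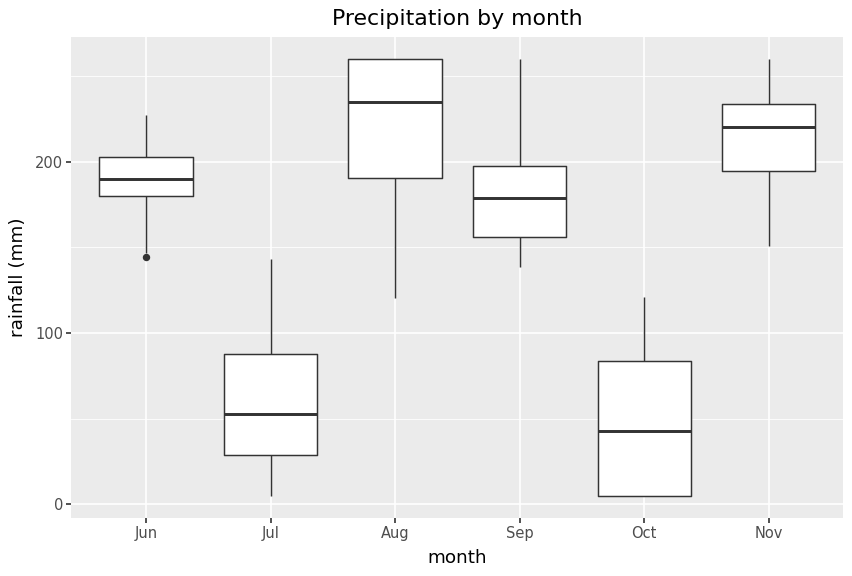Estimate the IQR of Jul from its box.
≈ 60

Q3 ≈ 80, Q1 ≈ 20; IQR ≈ 60.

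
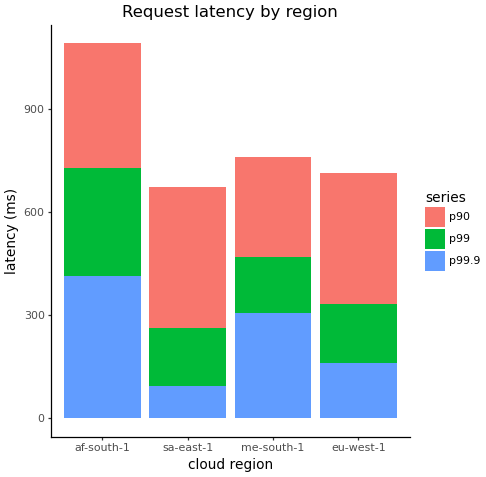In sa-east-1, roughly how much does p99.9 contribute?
p99.9 top ≈ 100, bottom ≈ 0; segment ≈ 100.

≈ 100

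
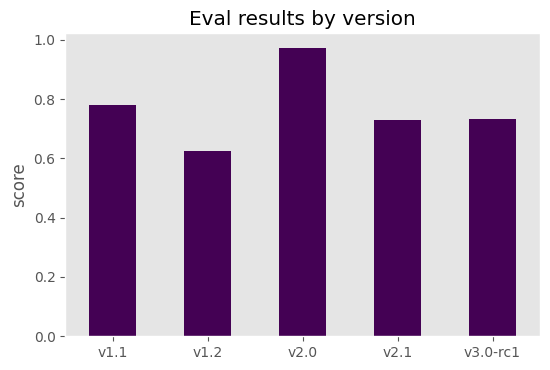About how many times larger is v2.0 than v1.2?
v2.0 ≈ 1.0, v1.2 ≈ 0.6; 1.0/0.6 ≈ 1.67.

≈ 1.67×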